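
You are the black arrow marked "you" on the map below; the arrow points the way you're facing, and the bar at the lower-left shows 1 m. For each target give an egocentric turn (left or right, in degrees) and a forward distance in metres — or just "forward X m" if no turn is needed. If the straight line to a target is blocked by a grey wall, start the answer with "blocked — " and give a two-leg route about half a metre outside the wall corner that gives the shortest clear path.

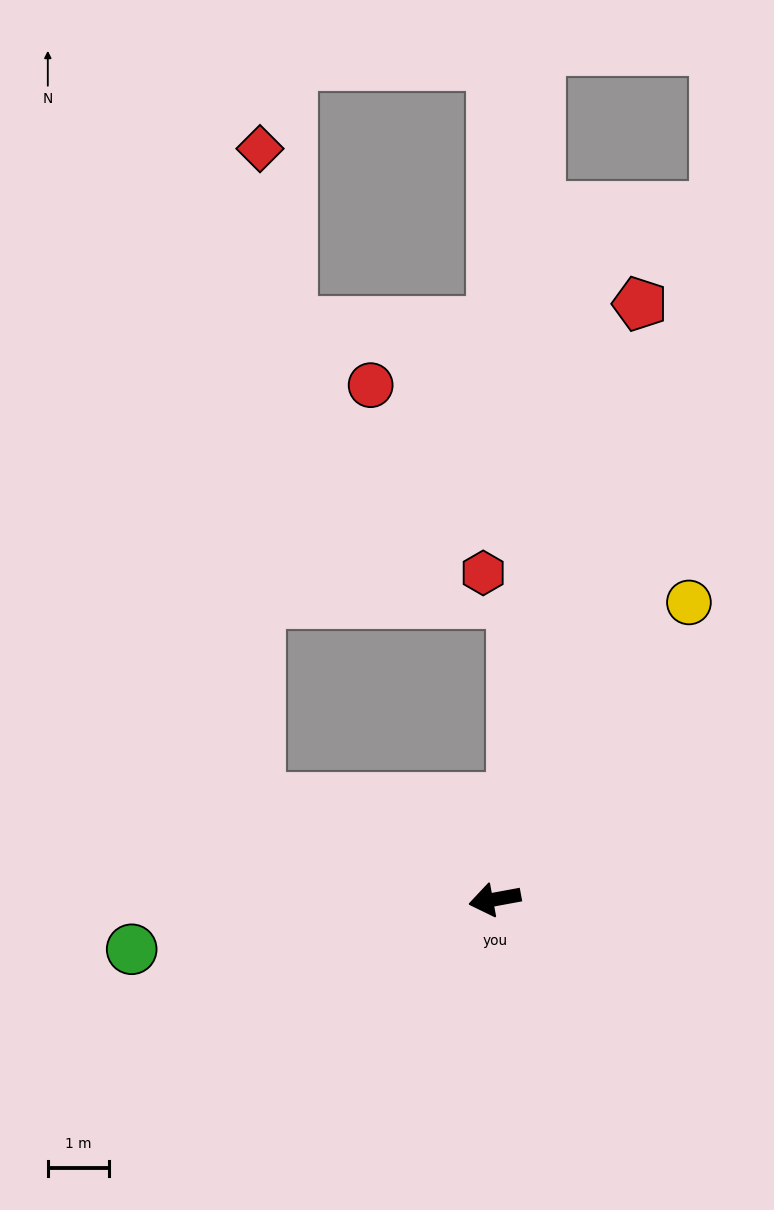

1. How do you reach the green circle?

turn right 3°, forward 6.0 m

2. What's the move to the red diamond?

blocked — turn right 34°, forward 4.2 m, then turn right 66°, forward 10.6 m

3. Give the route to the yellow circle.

turn right 134°, forward 5.8 m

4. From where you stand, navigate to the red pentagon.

turn right 114°, forward 10.0 m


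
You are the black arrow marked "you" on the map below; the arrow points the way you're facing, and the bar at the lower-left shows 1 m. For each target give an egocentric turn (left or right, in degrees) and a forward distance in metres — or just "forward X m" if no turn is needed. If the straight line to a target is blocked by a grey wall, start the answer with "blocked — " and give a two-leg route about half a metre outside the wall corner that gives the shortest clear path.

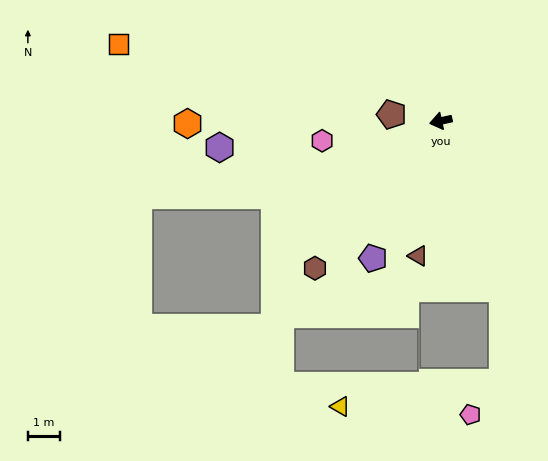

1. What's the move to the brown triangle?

turn left 68°, forward 4.3 m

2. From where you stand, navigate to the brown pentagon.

turn right 20°, forward 1.6 m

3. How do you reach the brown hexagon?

turn left 37°, forward 6.1 m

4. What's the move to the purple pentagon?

turn left 51°, forward 4.8 m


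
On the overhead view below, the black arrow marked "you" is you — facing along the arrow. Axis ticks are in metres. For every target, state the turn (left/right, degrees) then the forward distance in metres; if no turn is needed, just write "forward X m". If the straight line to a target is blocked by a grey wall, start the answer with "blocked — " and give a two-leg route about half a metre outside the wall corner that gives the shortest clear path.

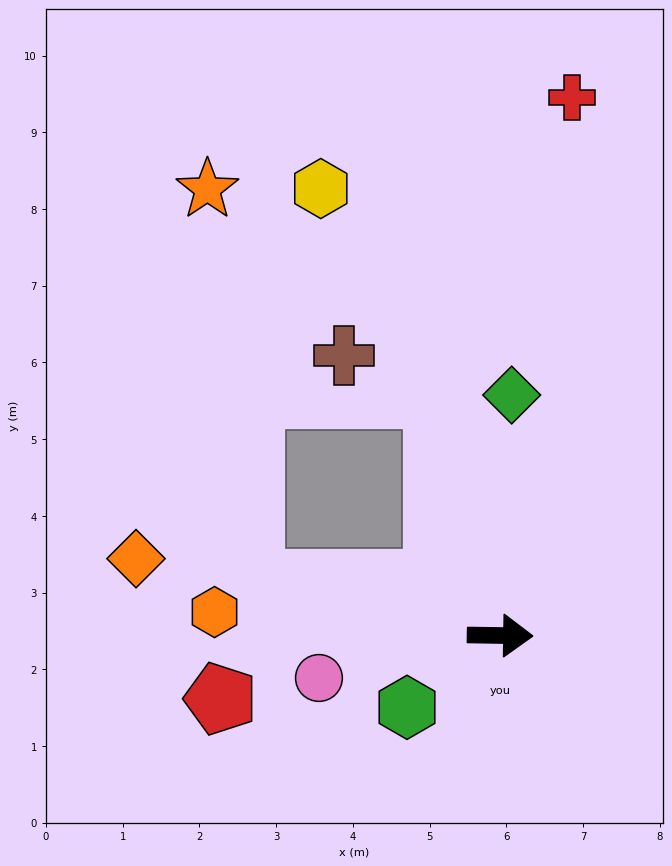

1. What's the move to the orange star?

blocked — turn left 169°, forward 3.3 m, then turn right 72°, forward 5.2 m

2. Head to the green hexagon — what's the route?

turn right 141°, forward 1.5 m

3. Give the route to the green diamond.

turn left 88°, forward 3.1 m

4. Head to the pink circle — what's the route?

turn right 166°, forward 2.4 m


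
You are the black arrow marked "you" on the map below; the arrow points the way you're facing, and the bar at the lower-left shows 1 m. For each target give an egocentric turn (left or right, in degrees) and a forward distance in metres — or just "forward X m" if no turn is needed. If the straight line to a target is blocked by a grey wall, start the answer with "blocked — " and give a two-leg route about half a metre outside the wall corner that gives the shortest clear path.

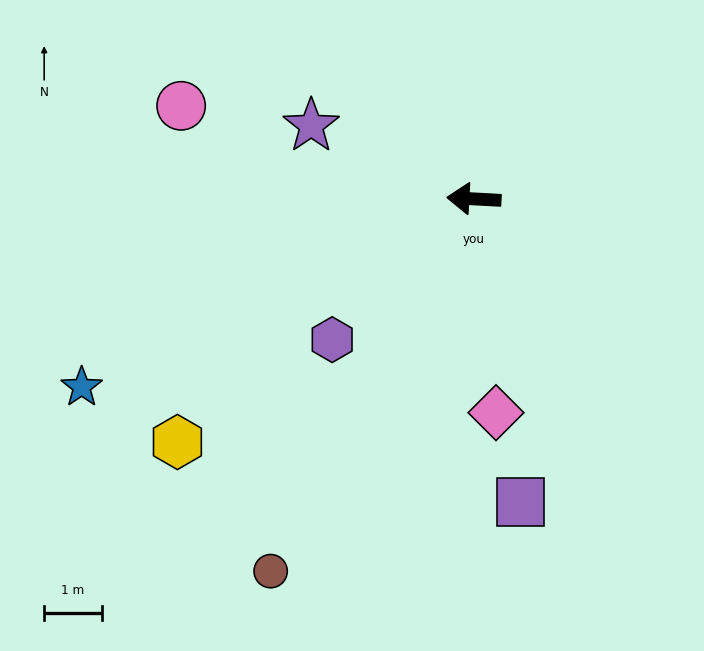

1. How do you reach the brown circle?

turn left 64°, forward 7.4 m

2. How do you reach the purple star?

turn right 21°, forward 3.1 m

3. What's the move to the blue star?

turn left 29°, forward 7.5 m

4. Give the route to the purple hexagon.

turn left 48°, forward 3.5 m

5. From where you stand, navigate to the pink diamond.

turn left 99°, forward 3.7 m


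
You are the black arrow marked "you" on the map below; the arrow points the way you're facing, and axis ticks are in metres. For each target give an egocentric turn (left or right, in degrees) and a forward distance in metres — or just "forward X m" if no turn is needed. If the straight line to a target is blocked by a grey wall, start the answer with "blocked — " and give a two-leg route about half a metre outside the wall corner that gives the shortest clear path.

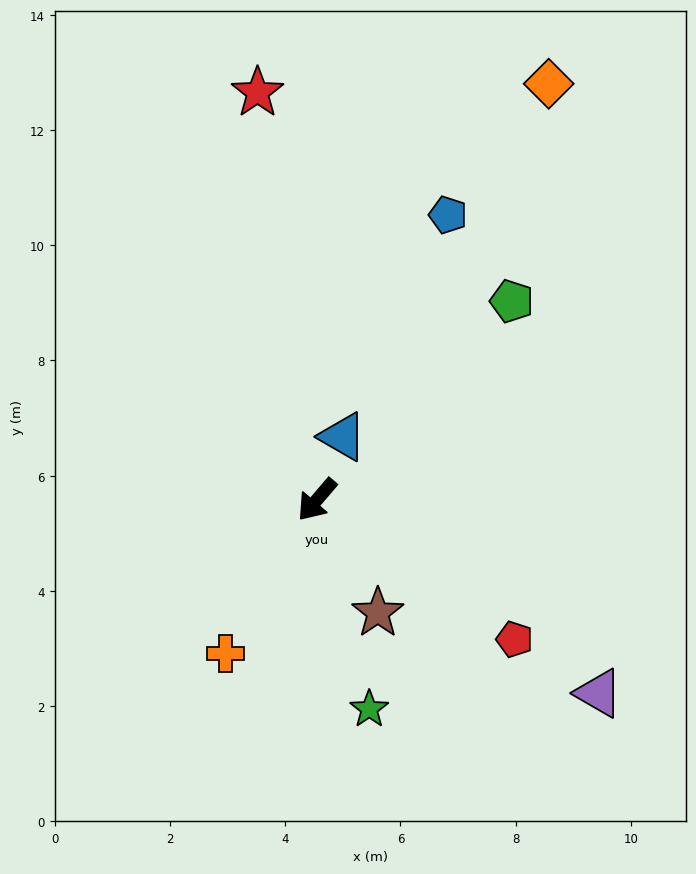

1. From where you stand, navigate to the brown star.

turn left 69°, forward 2.2 m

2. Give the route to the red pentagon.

turn left 95°, forward 4.2 m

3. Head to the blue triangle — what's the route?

turn right 162°, forward 1.2 m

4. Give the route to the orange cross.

turn left 10°, forward 3.1 m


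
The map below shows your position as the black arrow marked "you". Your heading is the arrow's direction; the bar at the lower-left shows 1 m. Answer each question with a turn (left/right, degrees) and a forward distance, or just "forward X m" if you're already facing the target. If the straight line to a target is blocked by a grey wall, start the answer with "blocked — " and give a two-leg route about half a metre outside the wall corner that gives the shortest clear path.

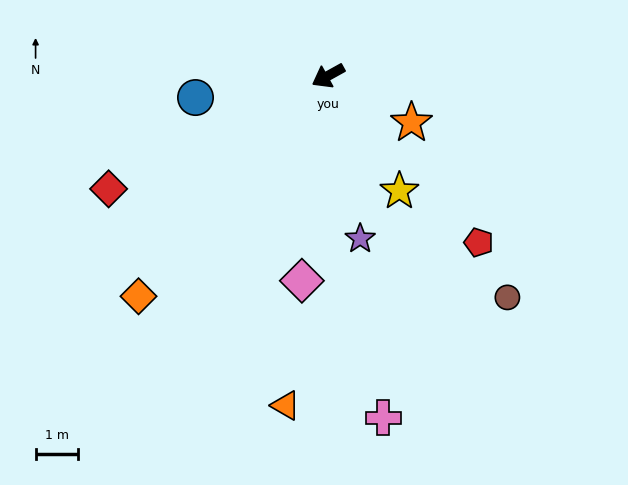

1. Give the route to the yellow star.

turn left 93°, forward 3.2 m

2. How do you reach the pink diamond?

turn left 54°, forward 4.8 m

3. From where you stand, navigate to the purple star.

turn left 72°, forward 3.9 m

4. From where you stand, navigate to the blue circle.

turn right 20°, forward 3.1 m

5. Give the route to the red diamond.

forward 5.8 m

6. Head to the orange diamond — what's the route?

turn left 20°, forward 6.8 m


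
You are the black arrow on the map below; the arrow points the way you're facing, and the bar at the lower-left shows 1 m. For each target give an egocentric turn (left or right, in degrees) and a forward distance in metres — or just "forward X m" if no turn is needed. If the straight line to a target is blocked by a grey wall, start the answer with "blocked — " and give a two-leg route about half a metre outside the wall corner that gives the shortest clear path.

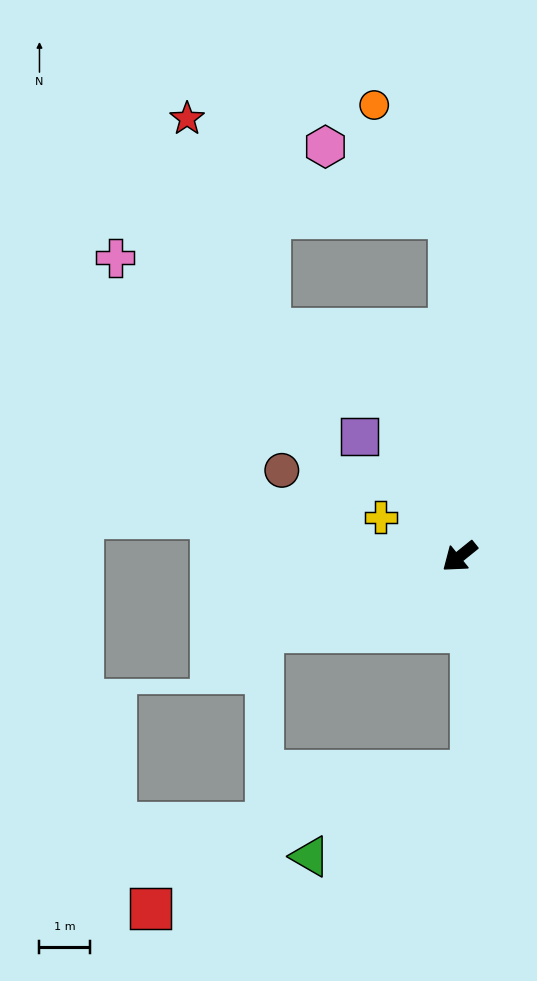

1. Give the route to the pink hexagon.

blocked — turn right 127°, forward 6.7 m, then turn left 59°, forward 2.8 m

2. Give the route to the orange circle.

blocked — turn right 127°, forward 6.7 m, then turn left 32°, forward 2.7 m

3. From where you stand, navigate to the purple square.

turn right 89°, forward 3.1 m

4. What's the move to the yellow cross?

turn right 65°, forward 1.7 m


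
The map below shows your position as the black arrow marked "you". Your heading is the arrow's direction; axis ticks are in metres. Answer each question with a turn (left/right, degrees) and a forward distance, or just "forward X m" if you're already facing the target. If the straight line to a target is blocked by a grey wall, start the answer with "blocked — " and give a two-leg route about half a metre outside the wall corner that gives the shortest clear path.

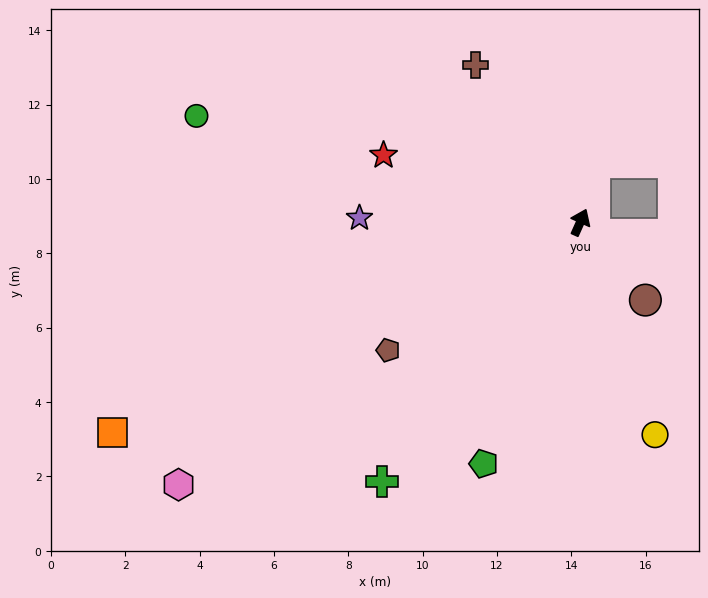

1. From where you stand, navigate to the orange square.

turn left 138°, forward 13.8 m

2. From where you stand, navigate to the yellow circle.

turn right 136°, forward 6.1 m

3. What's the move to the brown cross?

turn left 58°, forward 5.1 m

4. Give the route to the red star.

turn left 95°, forward 5.6 m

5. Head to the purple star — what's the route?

turn left 113°, forward 5.9 m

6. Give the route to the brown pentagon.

turn left 148°, forward 6.2 m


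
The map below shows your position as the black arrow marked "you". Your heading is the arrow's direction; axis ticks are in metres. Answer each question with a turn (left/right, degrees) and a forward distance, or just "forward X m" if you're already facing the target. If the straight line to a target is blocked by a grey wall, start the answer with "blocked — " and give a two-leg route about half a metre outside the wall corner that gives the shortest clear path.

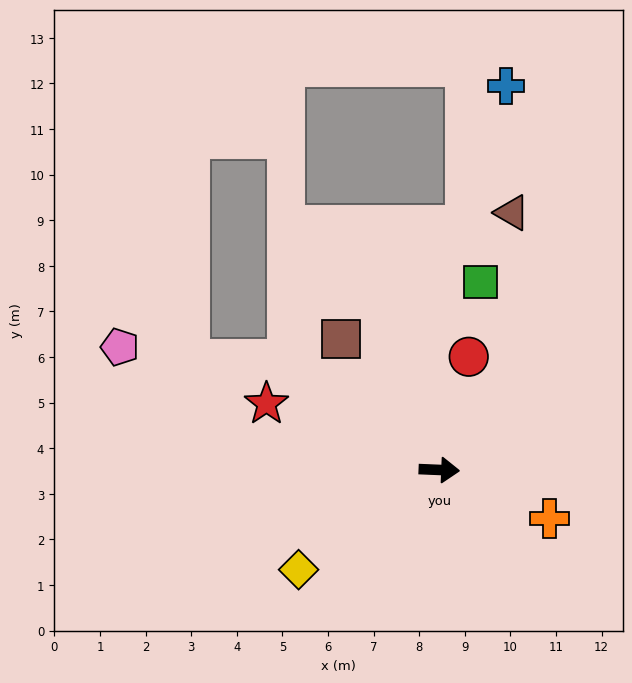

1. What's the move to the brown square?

turn left 129°, forward 3.6 m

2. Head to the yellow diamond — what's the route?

turn right 142°, forward 3.8 m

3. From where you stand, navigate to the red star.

turn left 161°, forward 4.1 m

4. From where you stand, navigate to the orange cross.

turn right 21°, forward 2.6 m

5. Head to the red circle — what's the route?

turn left 78°, forward 2.6 m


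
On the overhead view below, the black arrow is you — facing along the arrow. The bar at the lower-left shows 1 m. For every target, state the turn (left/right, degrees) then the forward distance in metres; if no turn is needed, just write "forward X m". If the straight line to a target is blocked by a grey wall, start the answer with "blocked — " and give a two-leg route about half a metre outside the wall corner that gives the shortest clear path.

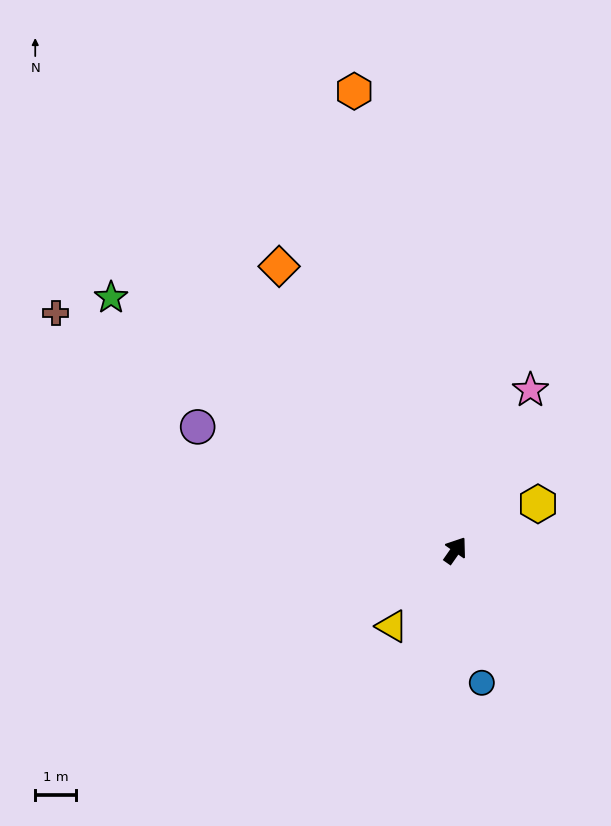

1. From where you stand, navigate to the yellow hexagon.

turn right 26°, forward 2.3 m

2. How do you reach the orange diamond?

turn left 67°, forward 8.1 m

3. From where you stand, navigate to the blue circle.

turn right 134°, forward 3.3 m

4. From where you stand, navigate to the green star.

turn left 89°, forward 10.4 m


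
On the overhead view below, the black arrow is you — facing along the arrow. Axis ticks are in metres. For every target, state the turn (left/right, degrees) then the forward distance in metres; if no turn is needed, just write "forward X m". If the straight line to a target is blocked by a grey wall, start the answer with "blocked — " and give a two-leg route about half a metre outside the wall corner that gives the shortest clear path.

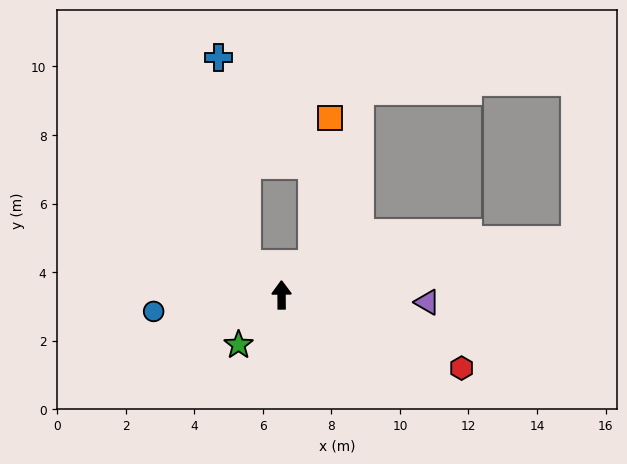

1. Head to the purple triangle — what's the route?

turn right 93°, forward 4.3 m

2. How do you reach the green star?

turn left 139°, forward 1.9 m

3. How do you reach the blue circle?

turn left 97°, forward 3.8 m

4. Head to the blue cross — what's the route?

blocked — turn left 48°, forward 1.4 m, then turn right 41°, forward 6.1 m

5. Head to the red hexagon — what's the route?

turn right 112°, forward 5.7 m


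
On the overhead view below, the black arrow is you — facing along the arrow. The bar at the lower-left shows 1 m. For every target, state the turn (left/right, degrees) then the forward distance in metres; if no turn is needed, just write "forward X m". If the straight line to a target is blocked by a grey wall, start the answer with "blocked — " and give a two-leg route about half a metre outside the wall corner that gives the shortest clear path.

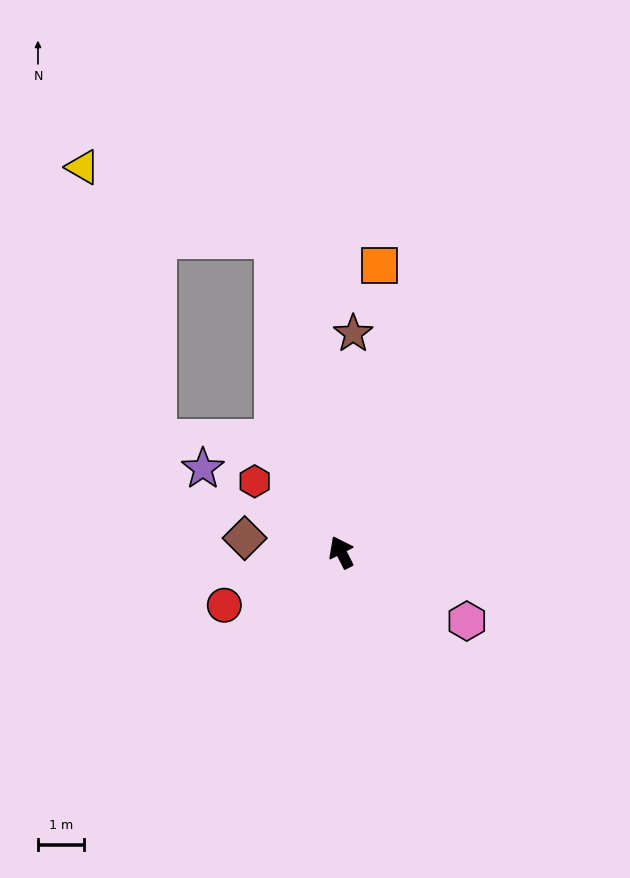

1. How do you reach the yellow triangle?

blocked — turn right 15°, forward 6.9 m, then turn left 57°, forward 4.4 m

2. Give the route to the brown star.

turn right 30°, forward 4.7 m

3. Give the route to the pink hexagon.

turn right 146°, forward 3.1 m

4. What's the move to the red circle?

turn left 87°, forward 2.8 m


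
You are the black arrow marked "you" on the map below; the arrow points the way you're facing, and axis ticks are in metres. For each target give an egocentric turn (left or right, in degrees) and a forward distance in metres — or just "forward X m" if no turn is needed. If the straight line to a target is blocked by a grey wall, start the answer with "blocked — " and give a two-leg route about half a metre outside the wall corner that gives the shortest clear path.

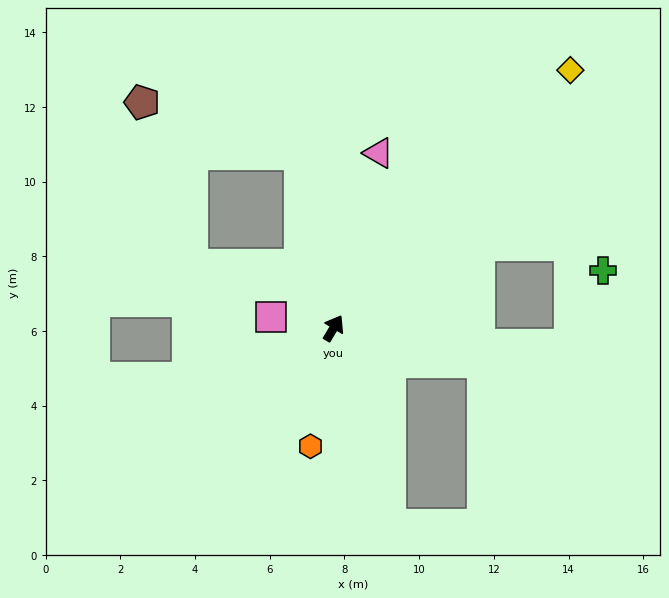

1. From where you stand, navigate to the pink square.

turn left 111°, forward 1.7 m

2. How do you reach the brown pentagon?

blocked — turn left 42°, forward 4.7 m, then turn left 61°, forward 4.5 m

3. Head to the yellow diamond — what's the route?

turn right 12°, forward 9.4 m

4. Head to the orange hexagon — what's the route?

turn right 160°, forward 3.2 m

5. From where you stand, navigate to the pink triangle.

turn left 17°, forward 4.8 m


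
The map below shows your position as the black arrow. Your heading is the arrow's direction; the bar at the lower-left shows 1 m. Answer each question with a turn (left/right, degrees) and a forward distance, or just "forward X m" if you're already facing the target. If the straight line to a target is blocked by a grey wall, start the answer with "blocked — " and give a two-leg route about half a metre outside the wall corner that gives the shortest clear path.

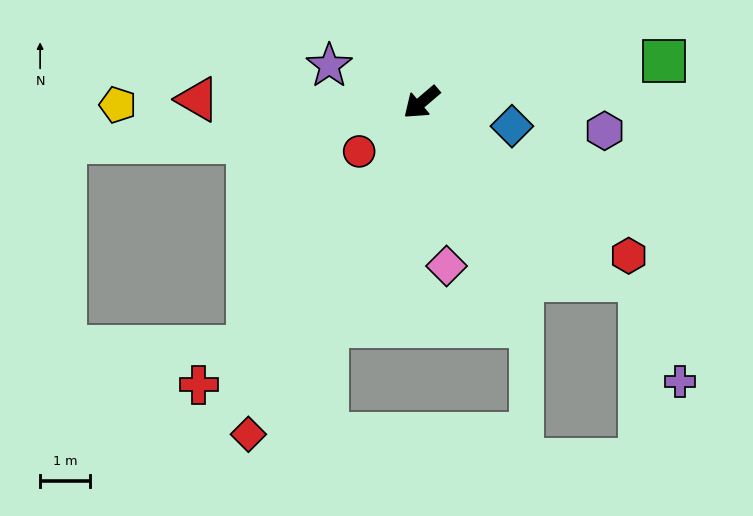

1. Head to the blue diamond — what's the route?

turn left 125°, forward 1.9 m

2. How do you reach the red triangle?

turn right 41°, forward 4.5 m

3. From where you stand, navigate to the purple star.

turn right 62°, forward 2.0 m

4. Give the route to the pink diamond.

turn left 58°, forward 3.3 m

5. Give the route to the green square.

turn left 149°, forward 4.9 m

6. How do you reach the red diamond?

turn left 22°, forward 7.5 m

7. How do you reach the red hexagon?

turn left 103°, forward 5.2 m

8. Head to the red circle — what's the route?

turn right 2°, forward 1.6 m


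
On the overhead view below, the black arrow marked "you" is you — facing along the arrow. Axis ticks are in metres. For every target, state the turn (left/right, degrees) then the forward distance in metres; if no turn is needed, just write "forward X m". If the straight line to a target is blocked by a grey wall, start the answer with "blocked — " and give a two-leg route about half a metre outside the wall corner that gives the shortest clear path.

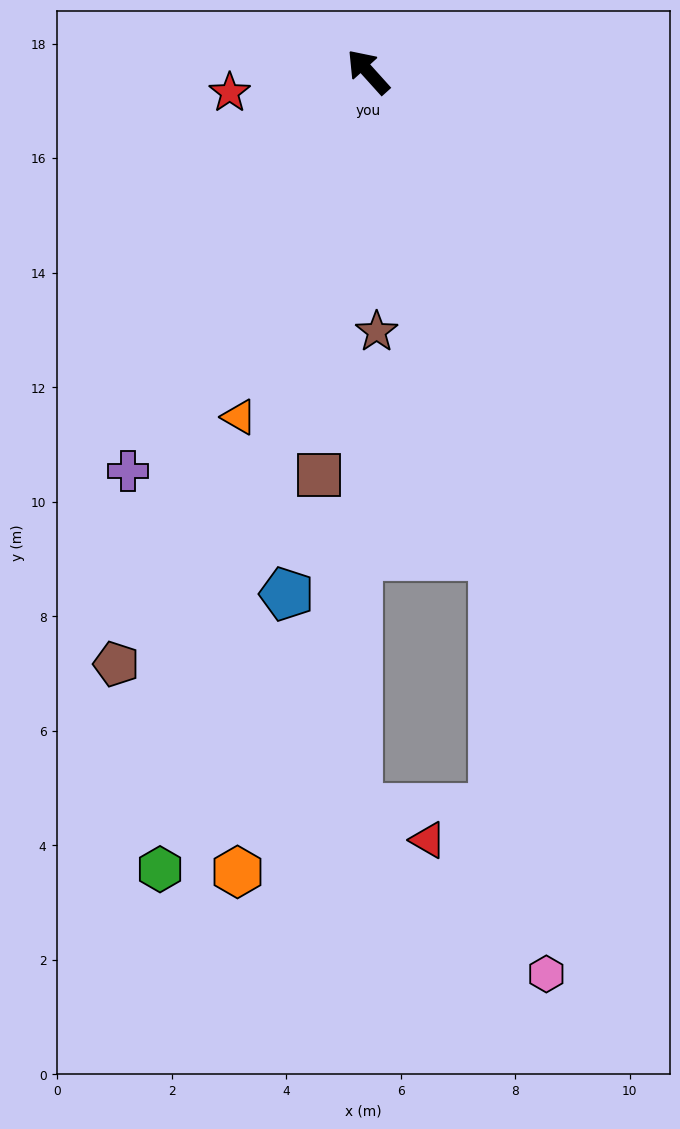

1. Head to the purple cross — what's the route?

turn left 107°, forward 8.1 m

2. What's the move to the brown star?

turn left 140°, forward 4.5 m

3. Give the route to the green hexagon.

turn left 123°, forward 14.4 m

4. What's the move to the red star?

turn left 57°, forward 2.4 m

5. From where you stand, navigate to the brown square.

turn left 131°, forward 7.1 m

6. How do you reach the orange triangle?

turn left 117°, forward 6.4 m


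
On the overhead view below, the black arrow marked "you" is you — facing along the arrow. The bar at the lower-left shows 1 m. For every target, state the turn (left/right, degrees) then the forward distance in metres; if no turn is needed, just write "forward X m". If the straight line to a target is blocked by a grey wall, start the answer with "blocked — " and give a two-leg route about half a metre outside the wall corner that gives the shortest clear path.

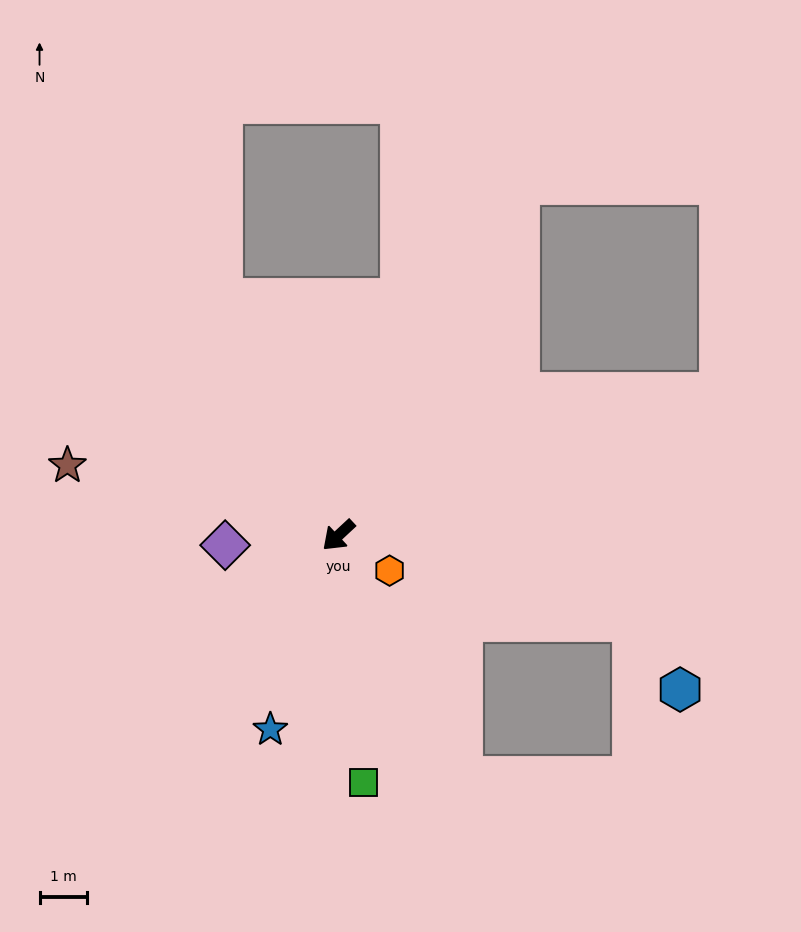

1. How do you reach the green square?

turn left 53°, forward 5.2 m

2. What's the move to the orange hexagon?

turn left 102°, forward 1.3 m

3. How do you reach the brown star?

turn right 57°, forward 5.9 m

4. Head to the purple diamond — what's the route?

turn right 38°, forward 2.4 m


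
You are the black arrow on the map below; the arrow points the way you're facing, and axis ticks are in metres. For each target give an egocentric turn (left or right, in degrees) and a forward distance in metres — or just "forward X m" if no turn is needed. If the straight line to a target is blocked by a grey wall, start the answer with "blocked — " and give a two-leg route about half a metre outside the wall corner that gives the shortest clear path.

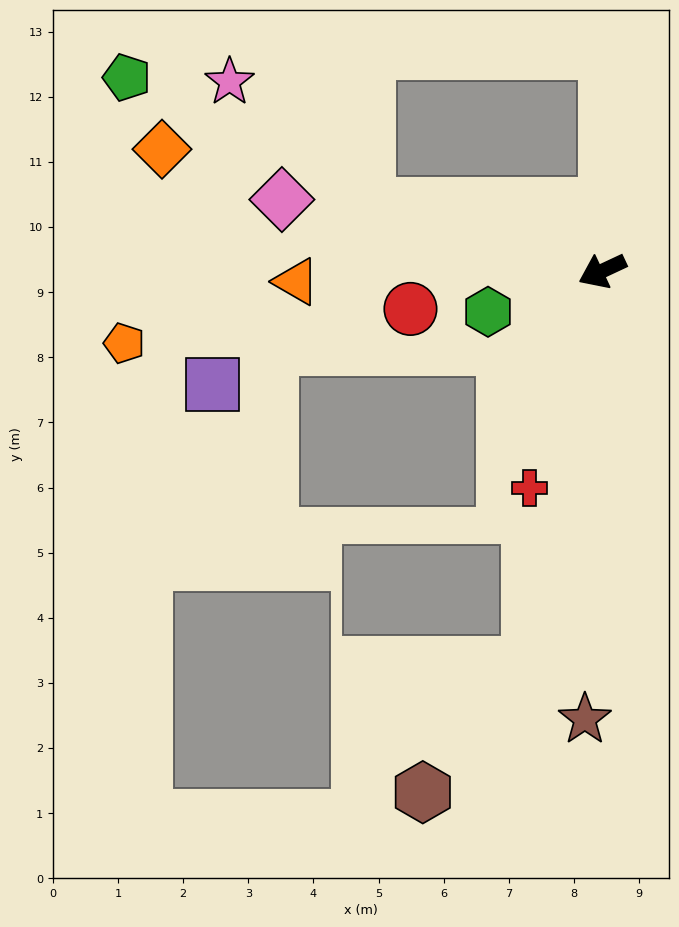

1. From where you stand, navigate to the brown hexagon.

blocked — turn left 54°, forward 6.1 m, then turn right 29°, forward 2.6 m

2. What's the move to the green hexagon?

turn right 5°, forward 1.9 m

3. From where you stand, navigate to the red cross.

turn left 46°, forward 3.5 m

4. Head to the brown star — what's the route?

turn left 63°, forward 6.9 m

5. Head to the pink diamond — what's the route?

turn right 38°, forward 5.0 m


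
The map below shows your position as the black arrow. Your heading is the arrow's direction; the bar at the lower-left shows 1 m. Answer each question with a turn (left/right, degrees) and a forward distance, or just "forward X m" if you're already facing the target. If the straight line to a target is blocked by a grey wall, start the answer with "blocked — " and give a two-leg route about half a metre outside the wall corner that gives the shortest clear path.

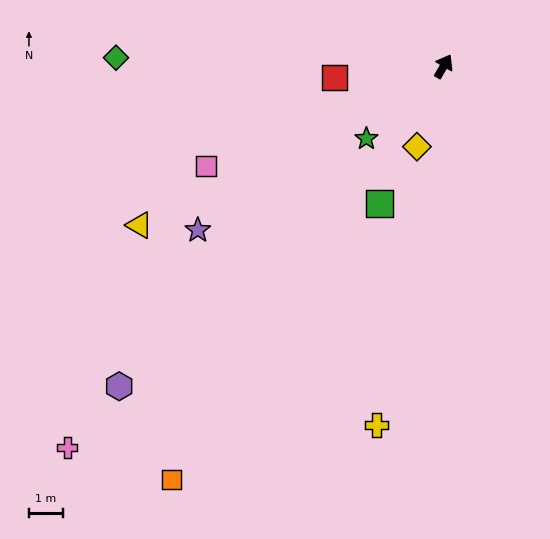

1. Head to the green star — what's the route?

turn left 163°, forward 3.2 m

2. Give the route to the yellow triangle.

turn left 148°, forward 10.2 m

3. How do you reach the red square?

turn left 126°, forward 3.3 m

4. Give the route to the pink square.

turn left 143°, forward 7.7 m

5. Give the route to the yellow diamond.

turn right 168°, forward 2.5 m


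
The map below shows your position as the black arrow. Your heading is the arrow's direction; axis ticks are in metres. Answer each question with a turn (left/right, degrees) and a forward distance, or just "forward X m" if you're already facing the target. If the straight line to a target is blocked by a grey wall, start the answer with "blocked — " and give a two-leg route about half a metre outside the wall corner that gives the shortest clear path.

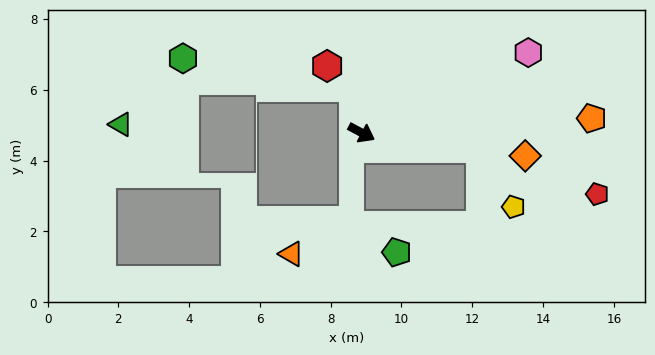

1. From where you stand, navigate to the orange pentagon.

turn left 32°, forward 6.5 m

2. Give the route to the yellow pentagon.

blocked — turn left 21°, forward 3.4 m, then turn right 54°, forward 1.9 m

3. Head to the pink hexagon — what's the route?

turn left 54°, forward 5.2 m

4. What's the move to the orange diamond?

turn left 20°, forward 4.7 m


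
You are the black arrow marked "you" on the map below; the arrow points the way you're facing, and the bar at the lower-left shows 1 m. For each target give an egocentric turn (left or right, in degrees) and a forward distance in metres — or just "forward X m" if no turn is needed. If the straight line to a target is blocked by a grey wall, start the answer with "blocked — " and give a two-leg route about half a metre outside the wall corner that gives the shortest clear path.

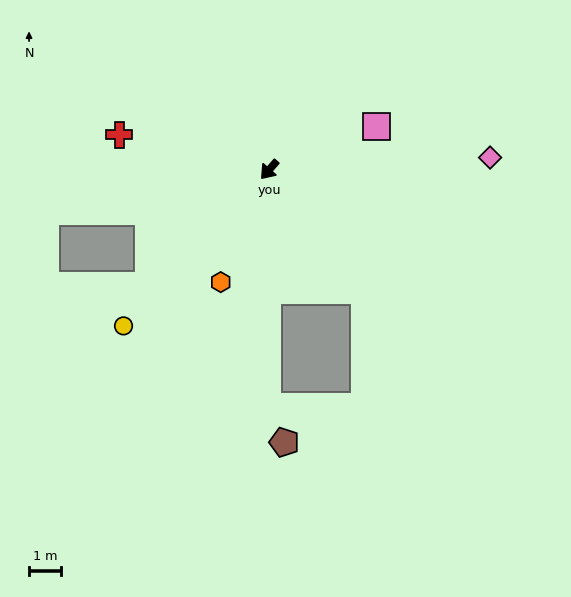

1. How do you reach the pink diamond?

turn left 134°, forward 7.0 m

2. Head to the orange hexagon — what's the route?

turn left 18°, forward 3.9 m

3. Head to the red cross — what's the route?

turn right 62°, forward 4.9 m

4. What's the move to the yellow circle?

forward 6.8 m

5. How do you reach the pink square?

turn left 153°, forward 3.7 m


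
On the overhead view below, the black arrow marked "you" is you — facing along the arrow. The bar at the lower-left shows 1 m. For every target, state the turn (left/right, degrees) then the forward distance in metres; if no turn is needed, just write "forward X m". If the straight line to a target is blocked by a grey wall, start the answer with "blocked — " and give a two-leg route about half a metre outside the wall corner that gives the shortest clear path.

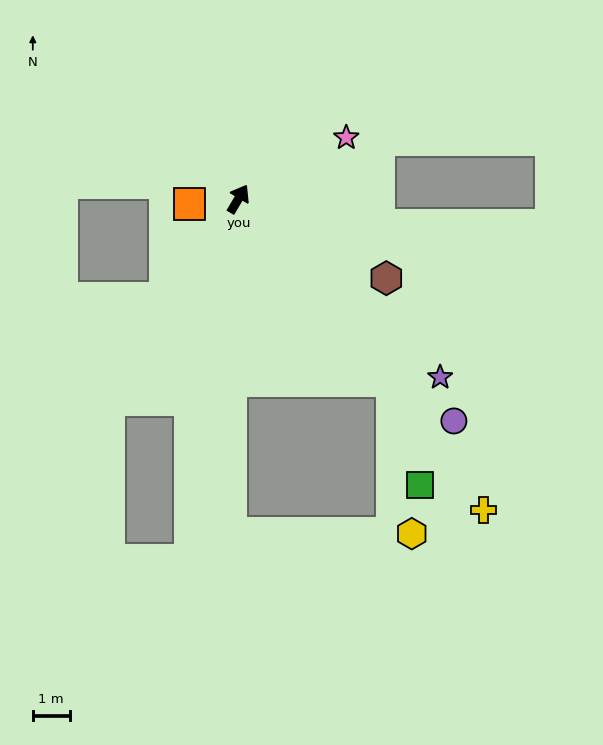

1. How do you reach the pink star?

turn right 30°, forward 3.4 m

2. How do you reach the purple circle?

turn right 105°, forward 8.4 m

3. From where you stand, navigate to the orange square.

turn left 127°, forward 1.3 m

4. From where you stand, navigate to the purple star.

turn right 101°, forward 7.3 m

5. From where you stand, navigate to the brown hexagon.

turn right 88°, forward 4.5 m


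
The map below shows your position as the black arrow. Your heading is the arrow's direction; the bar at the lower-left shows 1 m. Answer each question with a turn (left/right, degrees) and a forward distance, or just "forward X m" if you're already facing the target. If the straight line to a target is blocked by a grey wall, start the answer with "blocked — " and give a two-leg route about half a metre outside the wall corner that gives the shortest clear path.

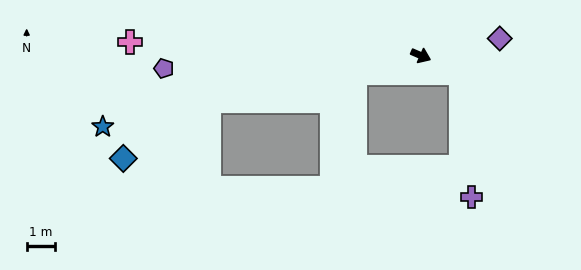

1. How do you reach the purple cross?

blocked — forward 1.6 m, then turn right 62°, forward 4.4 m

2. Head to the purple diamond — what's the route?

turn left 36°, forward 2.9 m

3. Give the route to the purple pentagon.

turn right 154°, forward 9.1 m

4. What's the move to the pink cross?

turn right 159°, forward 10.3 m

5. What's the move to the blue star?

turn right 144°, forward 11.5 m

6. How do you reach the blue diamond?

blocked — turn right 144°, forward 7.7 m, then turn left 21°, forward 3.7 m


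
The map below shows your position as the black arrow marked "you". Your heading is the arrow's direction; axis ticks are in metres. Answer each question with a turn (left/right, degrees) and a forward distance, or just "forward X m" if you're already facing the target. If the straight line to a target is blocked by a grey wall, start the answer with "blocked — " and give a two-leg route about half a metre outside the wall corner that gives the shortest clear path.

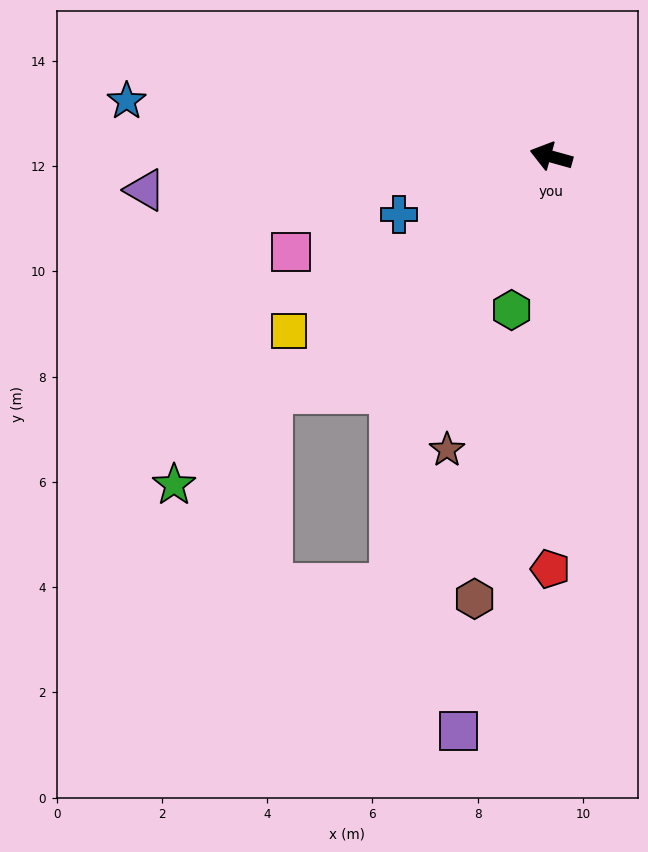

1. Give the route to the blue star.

turn left 8°, forward 8.1 m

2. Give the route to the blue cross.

turn left 36°, forward 3.1 m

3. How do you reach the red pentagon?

turn left 105°, forward 7.8 m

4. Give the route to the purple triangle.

turn left 20°, forward 7.7 m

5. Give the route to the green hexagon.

turn left 91°, forward 3.0 m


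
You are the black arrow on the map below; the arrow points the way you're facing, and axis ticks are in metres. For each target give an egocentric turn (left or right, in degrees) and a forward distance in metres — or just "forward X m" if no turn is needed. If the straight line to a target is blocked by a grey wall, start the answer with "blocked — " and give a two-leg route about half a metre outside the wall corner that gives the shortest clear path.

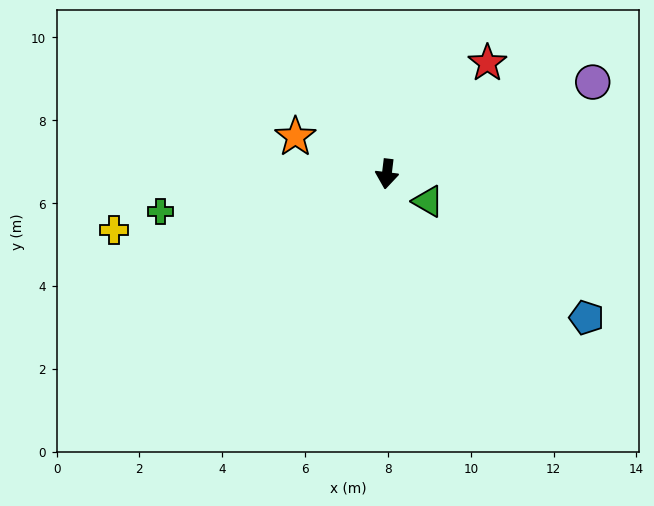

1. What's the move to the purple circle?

turn left 121°, forward 5.4 m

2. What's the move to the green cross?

turn right 74°, forward 5.5 m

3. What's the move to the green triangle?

turn left 63°, forward 1.2 m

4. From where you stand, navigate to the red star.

turn left 145°, forward 3.6 m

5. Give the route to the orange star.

turn right 105°, forward 2.4 m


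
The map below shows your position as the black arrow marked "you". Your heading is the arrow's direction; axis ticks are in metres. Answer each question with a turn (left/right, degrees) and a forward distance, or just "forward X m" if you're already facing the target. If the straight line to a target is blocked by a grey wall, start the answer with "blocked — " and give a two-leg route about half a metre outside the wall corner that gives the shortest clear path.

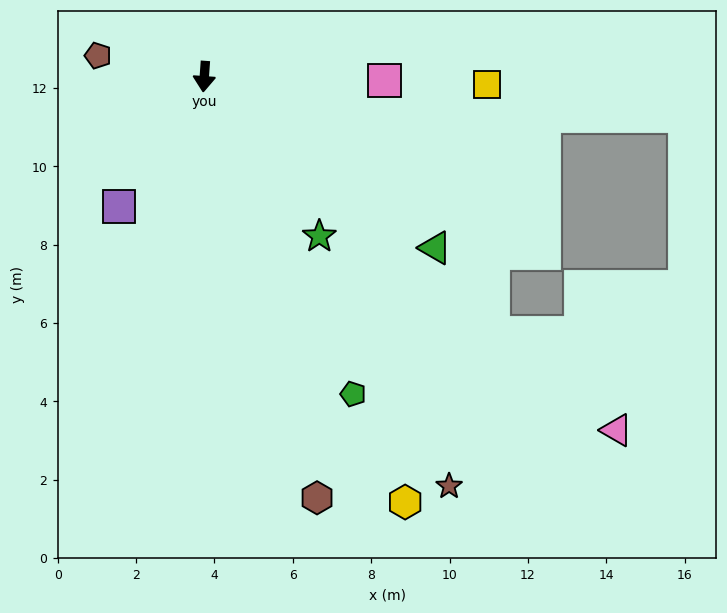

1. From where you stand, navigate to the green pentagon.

turn left 29°, forward 8.9 m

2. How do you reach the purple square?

turn right 29°, forward 4.0 m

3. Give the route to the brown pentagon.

turn right 97°, forward 2.8 m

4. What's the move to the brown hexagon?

turn left 19°, forward 11.1 m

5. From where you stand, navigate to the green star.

turn left 40°, forward 5.0 m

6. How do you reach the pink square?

turn left 93°, forward 4.6 m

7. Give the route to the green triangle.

turn left 58°, forward 7.3 m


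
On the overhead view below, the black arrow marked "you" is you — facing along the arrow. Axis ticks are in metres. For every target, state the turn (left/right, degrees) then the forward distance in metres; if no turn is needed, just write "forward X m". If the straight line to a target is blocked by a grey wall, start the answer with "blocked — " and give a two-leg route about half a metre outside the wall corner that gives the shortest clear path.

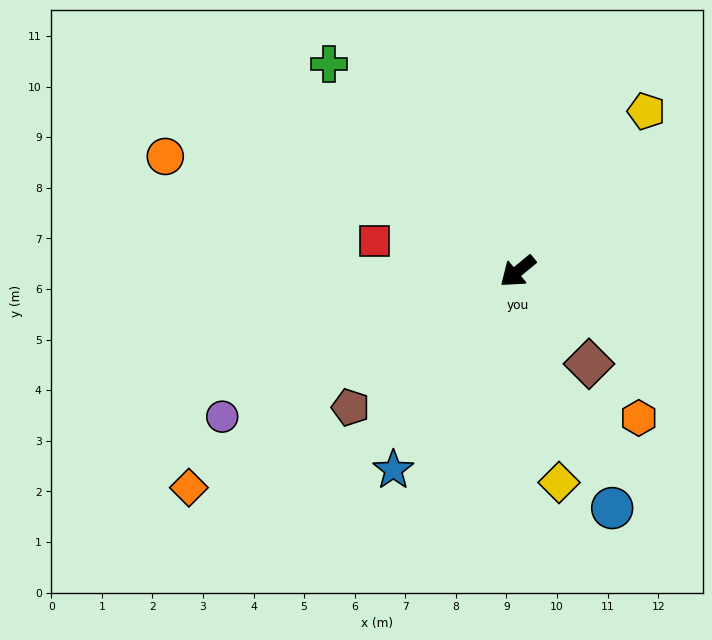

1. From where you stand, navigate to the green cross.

turn right 87°, forward 5.5 m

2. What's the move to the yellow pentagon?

turn right 168°, forward 4.1 m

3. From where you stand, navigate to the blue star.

turn left 18°, forward 4.6 m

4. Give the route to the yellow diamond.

turn left 62°, forward 4.3 m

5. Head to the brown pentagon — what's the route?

forward 4.3 m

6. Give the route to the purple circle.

turn right 13°, forward 6.5 m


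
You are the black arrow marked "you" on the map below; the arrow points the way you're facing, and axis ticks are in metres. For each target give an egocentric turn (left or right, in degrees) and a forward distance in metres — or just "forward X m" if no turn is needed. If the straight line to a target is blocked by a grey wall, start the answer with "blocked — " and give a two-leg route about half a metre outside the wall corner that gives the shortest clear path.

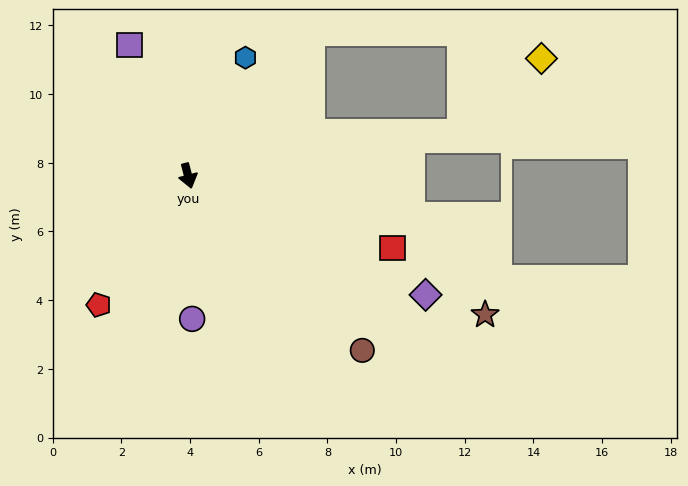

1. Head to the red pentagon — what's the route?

turn right 49°, forward 4.6 m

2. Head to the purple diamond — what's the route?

turn left 49°, forward 7.7 m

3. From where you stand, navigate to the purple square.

turn right 170°, forward 4.2 m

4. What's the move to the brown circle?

turn left 30°, forward 7.2 m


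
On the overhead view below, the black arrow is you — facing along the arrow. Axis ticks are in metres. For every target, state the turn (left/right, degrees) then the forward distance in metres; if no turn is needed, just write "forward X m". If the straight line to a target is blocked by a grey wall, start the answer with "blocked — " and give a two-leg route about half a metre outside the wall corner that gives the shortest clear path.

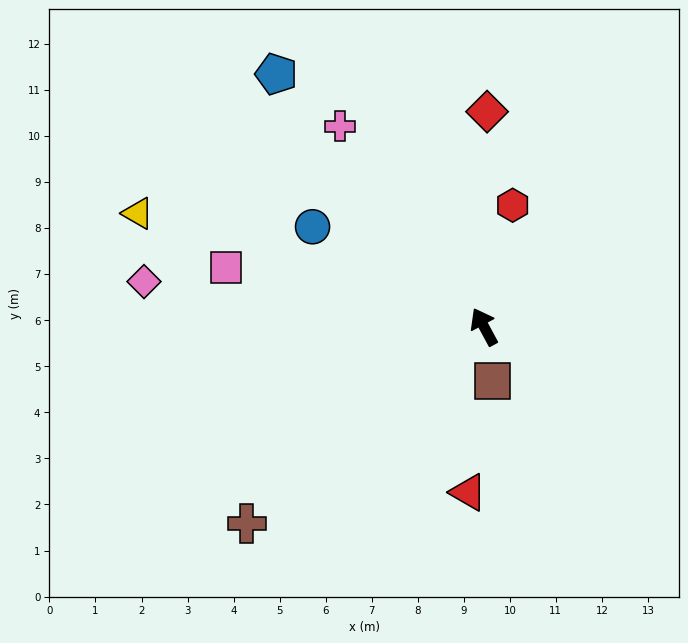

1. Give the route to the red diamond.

turn right 29°, forward 4.7 m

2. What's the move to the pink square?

turn left 49°, forward 5.7 m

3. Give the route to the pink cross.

turn left 7°, forward 5.4 m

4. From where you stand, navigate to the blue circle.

turn left 31°, forward 4.3 m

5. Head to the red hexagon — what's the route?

turn right 42°, forward 2.7 m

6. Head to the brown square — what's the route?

turn left 160°, forward 1.2 m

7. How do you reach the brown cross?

turn left 101°, forward 6.7 m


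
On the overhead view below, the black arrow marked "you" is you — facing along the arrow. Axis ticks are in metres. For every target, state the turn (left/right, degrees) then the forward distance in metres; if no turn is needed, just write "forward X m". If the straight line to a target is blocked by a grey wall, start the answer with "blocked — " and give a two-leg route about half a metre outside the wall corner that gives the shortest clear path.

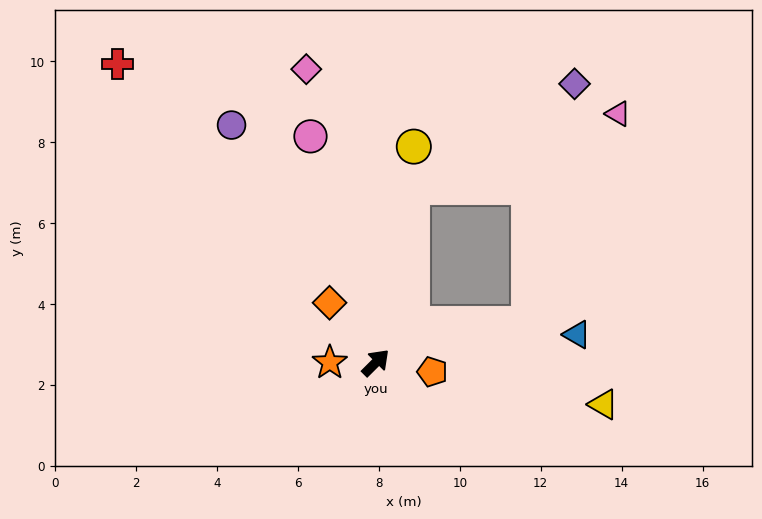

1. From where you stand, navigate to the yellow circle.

turn left 35°, forward 5.4 m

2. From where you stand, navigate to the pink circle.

turn left 61°, forward 5.8 m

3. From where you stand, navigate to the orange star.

turn left 135°, forward 1.1 m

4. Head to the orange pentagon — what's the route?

turn right 54°, forward 1.4 m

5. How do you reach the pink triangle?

blocked — turn right 30°, forward 3.9 m, then turn left 52°, forward 5.6 m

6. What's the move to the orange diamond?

turn left 83°, forward 1.9 m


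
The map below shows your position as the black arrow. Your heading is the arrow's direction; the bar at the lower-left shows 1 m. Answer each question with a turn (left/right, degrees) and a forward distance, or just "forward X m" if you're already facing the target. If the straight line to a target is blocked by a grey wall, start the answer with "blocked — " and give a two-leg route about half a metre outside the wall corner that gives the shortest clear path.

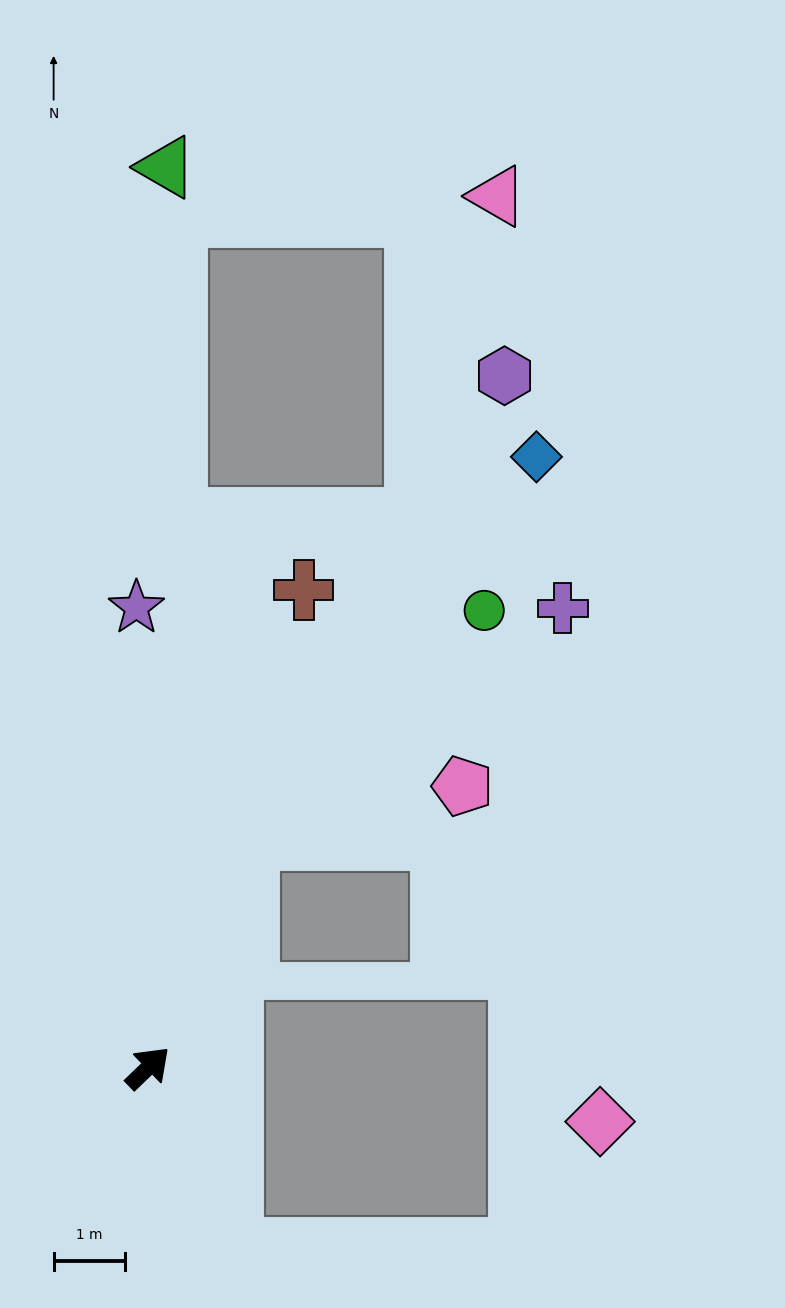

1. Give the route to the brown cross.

turn left 28°, forward 7.1 m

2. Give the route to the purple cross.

blocked — turn left 22°, forward 3.5 m, then turn right 30°, forward 5.5 m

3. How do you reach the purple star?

turn left 48°, forward 6.5 m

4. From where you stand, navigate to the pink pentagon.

blocked — turn left 22°, forward 3.5 m, then turn right 52°, forward 3.1 m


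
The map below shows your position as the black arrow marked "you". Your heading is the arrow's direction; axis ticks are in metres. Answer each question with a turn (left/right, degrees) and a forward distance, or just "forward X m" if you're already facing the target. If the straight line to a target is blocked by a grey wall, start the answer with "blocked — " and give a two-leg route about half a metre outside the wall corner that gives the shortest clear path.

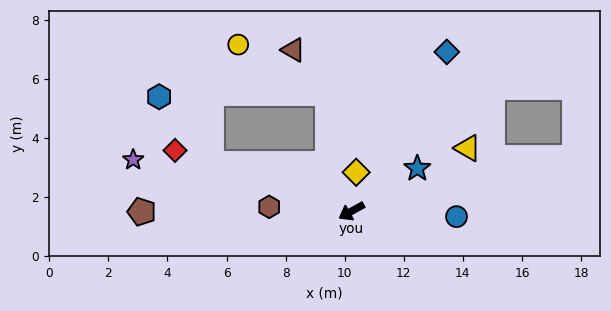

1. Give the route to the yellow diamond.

turn right 126°, forward 1.3 m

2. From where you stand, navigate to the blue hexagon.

blocked — turn right 48°, forward 5.0 m, then turn right 33°, forward 2.9 m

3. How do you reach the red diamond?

turn right 48°, forward 6.3 m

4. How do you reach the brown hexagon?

turn right 32°, forward 2.8 m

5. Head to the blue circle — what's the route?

turn left 148°, forward 3.6 m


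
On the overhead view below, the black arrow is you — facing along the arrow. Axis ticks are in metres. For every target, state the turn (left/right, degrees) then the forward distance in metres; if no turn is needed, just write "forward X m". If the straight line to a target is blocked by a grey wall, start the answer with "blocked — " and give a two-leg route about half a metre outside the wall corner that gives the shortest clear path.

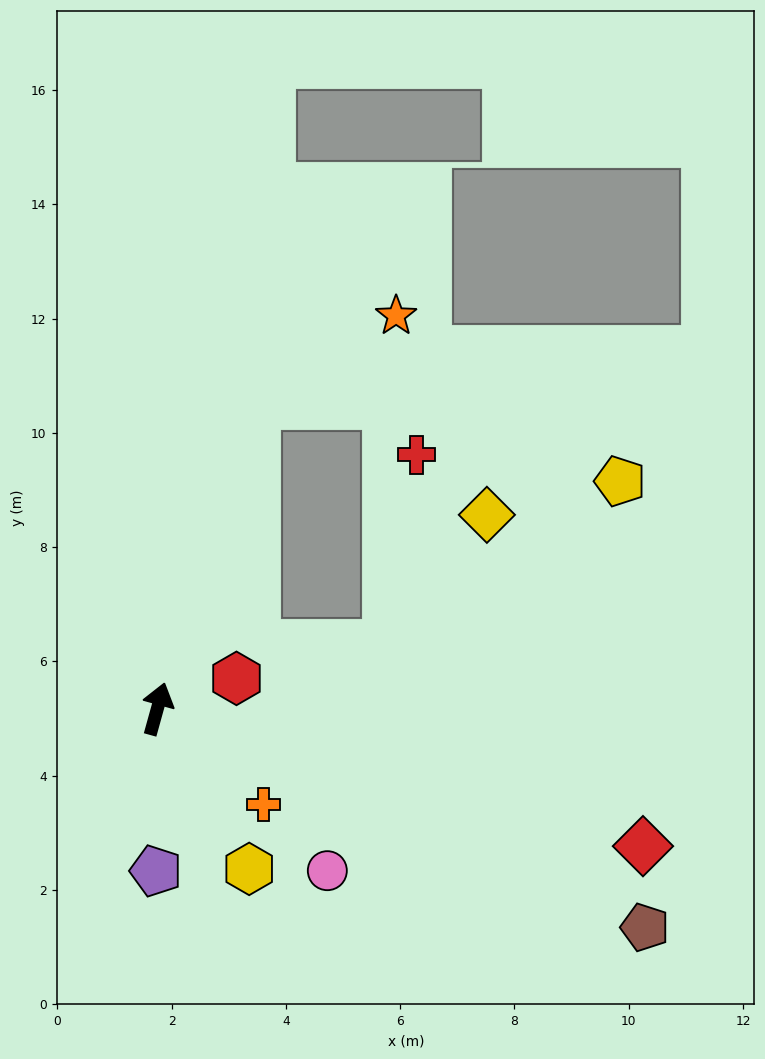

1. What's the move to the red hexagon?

turn right 54°, forward 1.5 m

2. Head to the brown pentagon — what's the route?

turn right 99°, forward 9.4 m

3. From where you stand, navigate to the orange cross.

turn right 116°, forward 2.5 m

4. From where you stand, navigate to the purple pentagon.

turn right 165°, forward 2.8 m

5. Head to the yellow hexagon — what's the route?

turn right 135°, forward 3.2 m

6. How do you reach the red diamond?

turn right 90°, forward 8.8 m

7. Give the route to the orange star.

blocked — turn right 3°, forward 5.6 m, then turn right 39°, forward 2.9 m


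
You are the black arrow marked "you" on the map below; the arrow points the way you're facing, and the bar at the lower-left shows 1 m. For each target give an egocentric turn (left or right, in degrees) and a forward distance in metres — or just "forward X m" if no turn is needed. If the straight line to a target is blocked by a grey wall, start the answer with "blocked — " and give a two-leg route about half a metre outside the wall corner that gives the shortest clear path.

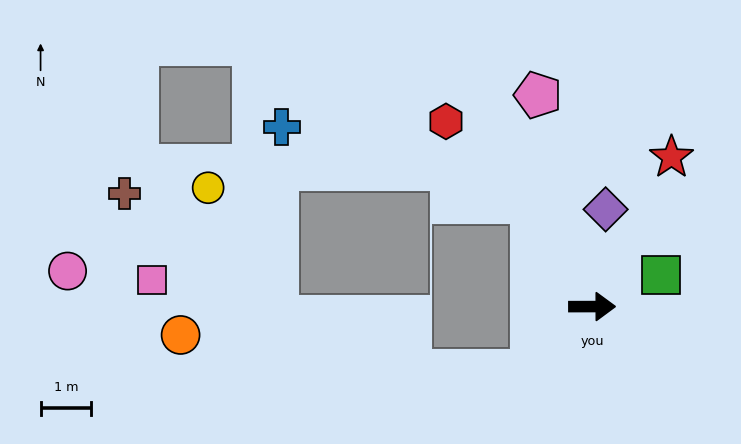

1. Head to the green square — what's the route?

turn left 24°, forward 1.5 m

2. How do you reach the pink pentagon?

turn left 104°, forward 4.3 m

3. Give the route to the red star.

turn left 62°, forward 3.3 m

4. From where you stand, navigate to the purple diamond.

turn left 82°, forward 1.9 m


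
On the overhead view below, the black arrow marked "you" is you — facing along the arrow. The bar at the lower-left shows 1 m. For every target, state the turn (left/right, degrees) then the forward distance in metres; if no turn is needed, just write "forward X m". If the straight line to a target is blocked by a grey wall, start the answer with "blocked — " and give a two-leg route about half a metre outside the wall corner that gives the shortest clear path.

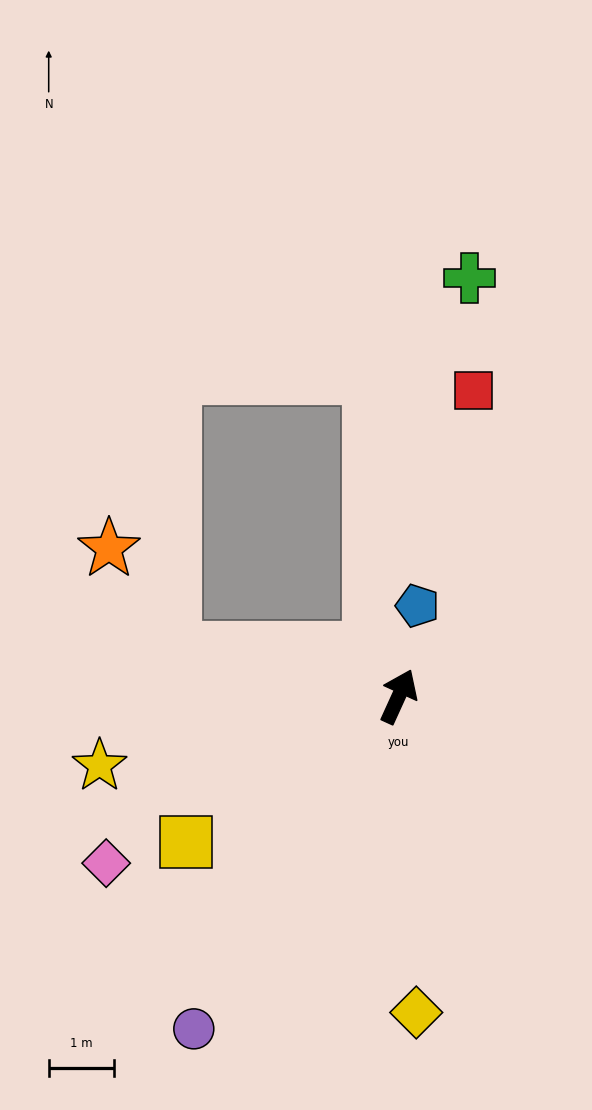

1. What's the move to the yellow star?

turn left 127°, forward 4.7 m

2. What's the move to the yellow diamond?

turn right 152°, forward 4.8 m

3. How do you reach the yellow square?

turn left 149°, forward 3.9 m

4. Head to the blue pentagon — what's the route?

turn left 13°, forward 1.4 m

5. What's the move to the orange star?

blocked — turn left 103°, forward 3.5 m, then turn right 46°, forward 1.8 m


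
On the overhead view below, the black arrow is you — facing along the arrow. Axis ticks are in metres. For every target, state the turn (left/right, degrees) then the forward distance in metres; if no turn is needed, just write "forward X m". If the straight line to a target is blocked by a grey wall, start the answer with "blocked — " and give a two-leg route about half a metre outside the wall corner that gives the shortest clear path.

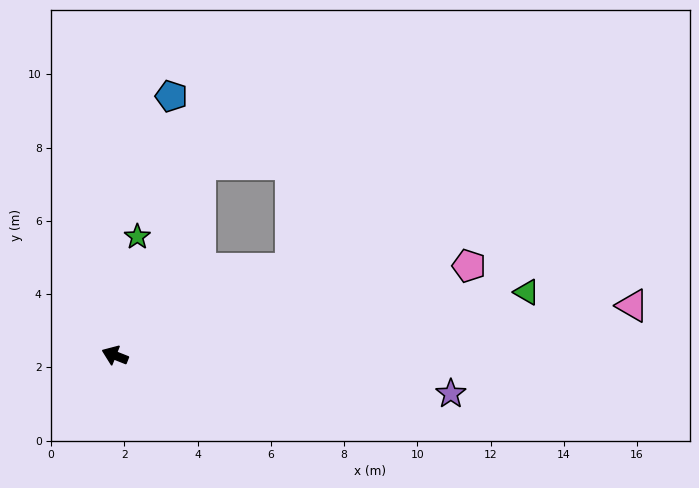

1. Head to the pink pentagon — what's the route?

turn right 144°, forward 10.0 m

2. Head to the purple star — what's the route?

turn right 165°, forward 9.2 m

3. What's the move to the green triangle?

turn right 150°, forward 11.4 m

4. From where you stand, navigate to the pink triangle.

turn right 153°, forward 14.2 m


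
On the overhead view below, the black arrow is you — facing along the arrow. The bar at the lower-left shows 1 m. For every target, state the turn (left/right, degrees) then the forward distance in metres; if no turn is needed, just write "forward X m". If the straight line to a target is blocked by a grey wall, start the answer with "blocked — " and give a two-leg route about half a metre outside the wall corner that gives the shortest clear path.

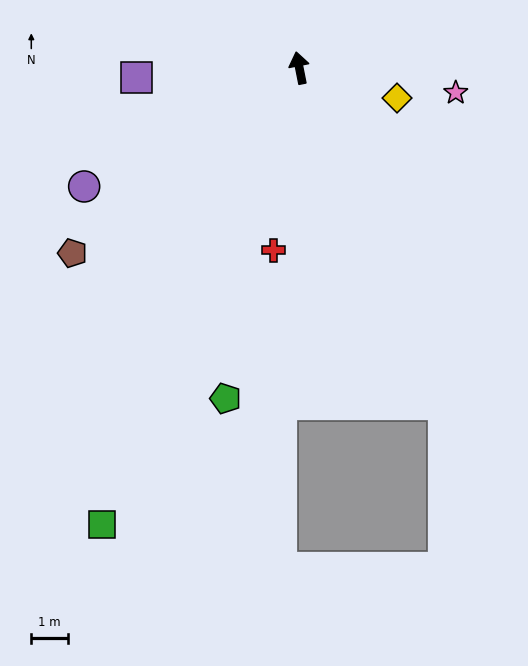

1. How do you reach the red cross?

turn left 161°, forward 5.0 m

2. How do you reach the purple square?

turn left 82°, forward 4.4 m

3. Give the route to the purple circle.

turn left 108°, forward 6.7 m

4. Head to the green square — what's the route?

turn left 145°, forward 13.6 m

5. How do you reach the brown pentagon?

turn left 118°, forward 8.0 m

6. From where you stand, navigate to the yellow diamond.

turn right 118°, forward 2.8 m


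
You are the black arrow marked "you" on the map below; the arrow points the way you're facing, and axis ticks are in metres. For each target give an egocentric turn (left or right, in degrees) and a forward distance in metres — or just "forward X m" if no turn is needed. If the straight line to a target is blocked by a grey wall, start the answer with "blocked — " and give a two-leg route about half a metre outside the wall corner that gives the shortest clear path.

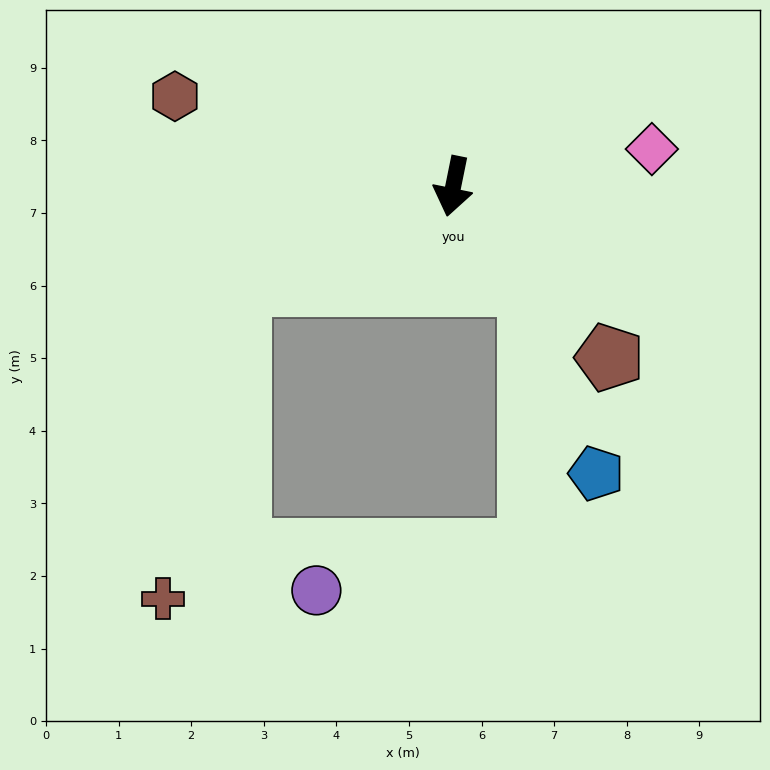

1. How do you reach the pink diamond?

turn left 112°, forward 2.8 m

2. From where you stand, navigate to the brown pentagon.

turn left 54°, forward 3.2 m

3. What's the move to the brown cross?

blocked — turn right 54°, forward 3.2 m, then turn left 52°, forward 4.4 m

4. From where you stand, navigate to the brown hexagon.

turn right 96°, forward 4.0 m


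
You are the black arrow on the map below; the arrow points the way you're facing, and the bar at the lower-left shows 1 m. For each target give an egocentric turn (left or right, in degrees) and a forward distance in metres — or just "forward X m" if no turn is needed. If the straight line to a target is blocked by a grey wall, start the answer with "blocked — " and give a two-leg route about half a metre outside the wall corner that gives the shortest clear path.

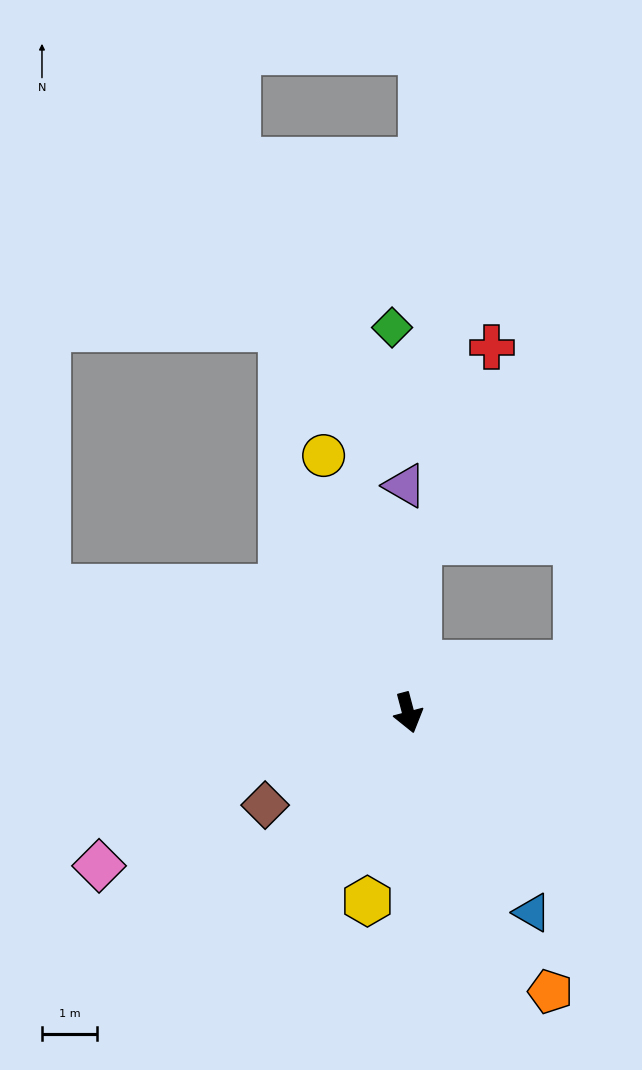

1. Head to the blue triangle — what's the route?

turn left 17°, forward 4.3 m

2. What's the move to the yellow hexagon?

turn right 27°, forward 3.5 m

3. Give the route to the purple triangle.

turn left 166°, forward 4.1 m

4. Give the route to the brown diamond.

turn right 72°, forward 3.1 m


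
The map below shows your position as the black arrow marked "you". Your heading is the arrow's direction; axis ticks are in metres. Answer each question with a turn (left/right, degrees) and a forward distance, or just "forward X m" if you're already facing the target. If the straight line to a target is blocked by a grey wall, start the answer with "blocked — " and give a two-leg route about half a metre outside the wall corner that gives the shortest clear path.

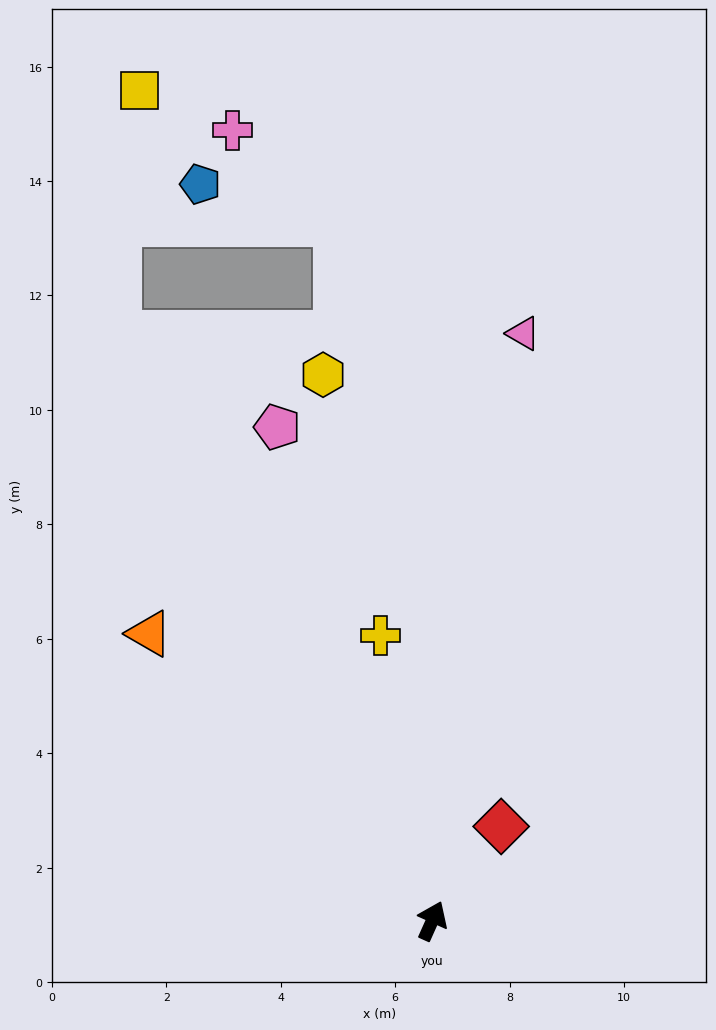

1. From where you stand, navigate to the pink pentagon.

turn left 42°, forward 9.0 m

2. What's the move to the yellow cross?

turn left 34°, forward 5.1 m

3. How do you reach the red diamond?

turn right 12°, forward 2.0 m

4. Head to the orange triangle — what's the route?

turn left 69°, forward 7.0 m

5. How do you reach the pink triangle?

turn left 15°, forward 10.4 m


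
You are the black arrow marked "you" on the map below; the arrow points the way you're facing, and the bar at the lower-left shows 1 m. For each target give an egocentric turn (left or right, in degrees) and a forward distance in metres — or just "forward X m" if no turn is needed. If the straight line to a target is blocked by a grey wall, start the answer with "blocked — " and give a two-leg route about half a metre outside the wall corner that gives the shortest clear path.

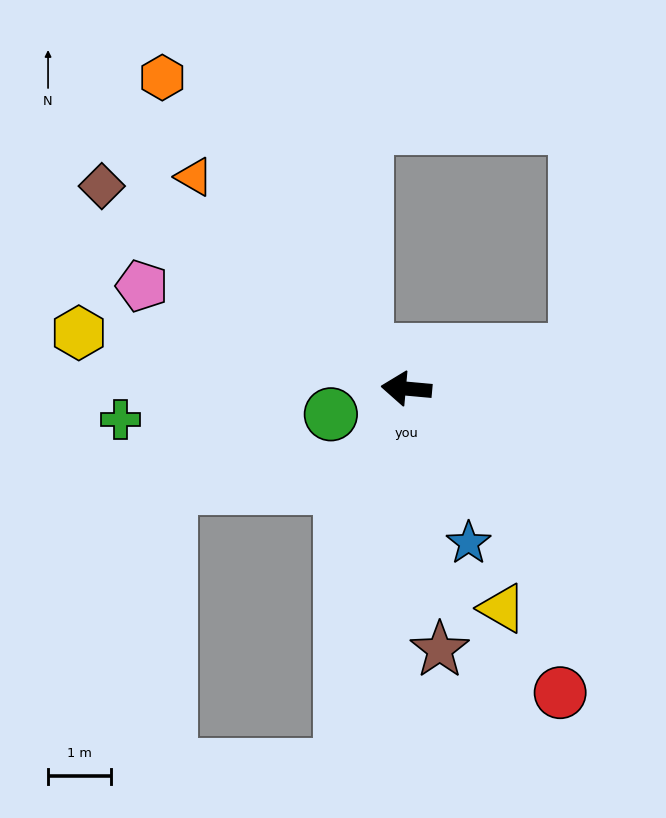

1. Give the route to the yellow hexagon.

turn right 4°, forward 5.3 m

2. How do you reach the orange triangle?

turn right 40°, forward 4.8 m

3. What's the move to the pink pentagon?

turn right 16°, forward 4.5 m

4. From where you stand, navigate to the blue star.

turn left 117°, forward 2.6 m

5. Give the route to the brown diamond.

turn right 28°, forward 5.8 m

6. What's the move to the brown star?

turn left 102°, forward 4.2 m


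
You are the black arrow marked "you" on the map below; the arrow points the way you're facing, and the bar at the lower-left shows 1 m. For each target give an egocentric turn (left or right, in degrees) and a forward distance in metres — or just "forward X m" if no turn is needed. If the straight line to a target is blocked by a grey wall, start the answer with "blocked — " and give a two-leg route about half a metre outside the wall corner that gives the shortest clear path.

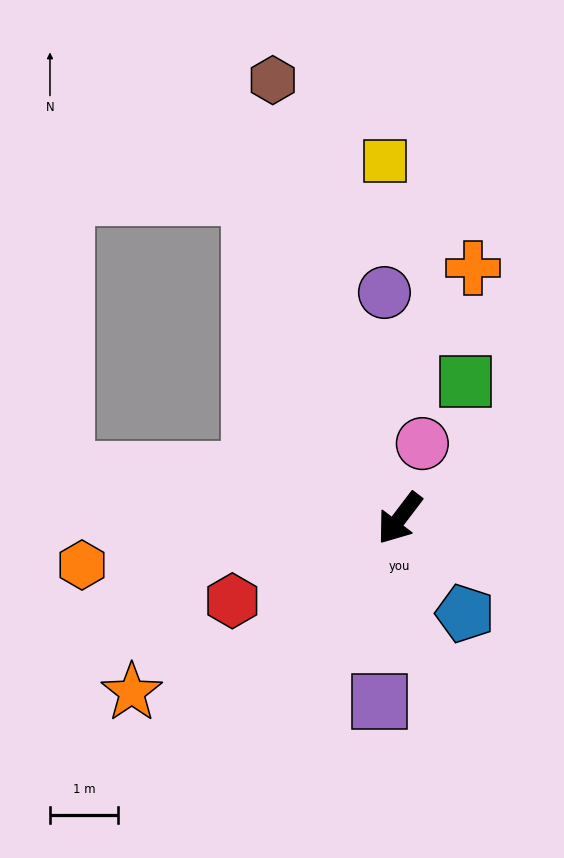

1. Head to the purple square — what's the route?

turn left 31°, forward 2.7 m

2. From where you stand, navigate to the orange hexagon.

turn right 44°, forward 4.7 m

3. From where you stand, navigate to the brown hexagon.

turn right 127°, forward 6.7 m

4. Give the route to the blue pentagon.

turn left 72°, forward 1.7 m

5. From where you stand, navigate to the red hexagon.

turn right 26°, forward 2.8 m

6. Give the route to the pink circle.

turn right 160°, forward 1.2 m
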